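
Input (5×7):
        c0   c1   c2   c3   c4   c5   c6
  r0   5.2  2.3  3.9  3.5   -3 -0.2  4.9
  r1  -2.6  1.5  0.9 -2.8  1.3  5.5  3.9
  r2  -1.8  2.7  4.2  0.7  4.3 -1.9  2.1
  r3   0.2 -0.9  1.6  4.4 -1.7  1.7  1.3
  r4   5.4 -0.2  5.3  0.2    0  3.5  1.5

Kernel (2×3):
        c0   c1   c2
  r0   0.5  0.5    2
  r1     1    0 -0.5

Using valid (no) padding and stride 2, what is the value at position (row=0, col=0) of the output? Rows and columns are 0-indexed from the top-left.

The receptive field on the input at this output position is [5.2 2.3 3.9 / -2.6 1.5 0.9]. Elementwise product with the kernel and sum: 5.2·0.5 + 2.3·0.5 + 3.9·2 + -2.6·1 + 0.9·-0.5.

8.5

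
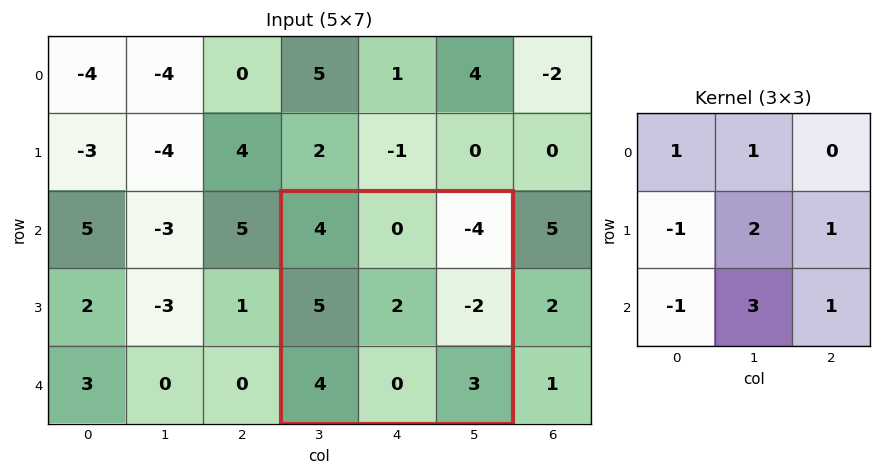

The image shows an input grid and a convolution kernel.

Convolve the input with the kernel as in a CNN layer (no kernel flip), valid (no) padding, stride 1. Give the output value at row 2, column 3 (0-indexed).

The receptive field on the input at this output position is [4 0 -4 / 5 2 -2 / 4 0 3]. Elementwise product with the kernel and sum: 4·1 + 0·1 + 5·-1 + 2·2 + -2·1 + 4·-1 + 0·3 + 3·1.

0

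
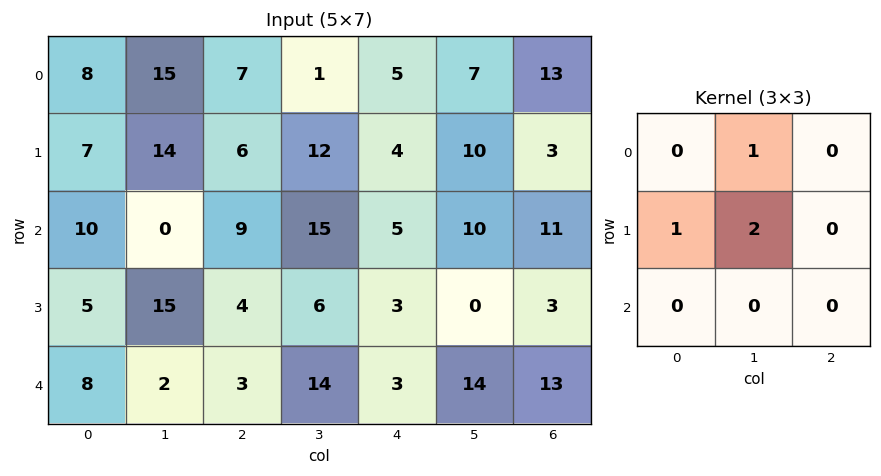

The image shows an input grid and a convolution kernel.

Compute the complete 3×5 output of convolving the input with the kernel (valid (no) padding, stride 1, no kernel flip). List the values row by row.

Output[0,0]: The receptive field on the input at this output position is [8 15 7 / 7 14 6 / 10 0 9]. Elementwise product with the kernel and sum: 15·1 + 7·1 + 14·2.

50 33 31 25 31
24 24 51 29 35
35 32 31 17 13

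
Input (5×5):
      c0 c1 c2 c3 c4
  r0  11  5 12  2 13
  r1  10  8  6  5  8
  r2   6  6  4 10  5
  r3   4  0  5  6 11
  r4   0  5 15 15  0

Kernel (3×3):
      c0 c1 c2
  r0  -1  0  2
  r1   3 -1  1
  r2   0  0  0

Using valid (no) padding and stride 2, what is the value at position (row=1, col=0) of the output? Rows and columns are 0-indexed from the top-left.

The receptive field on the input at this output position is [6 6 4 / 4 0 5 / 0 5 15]. Elementwise product with the kernel and sum: 6·-1 + 4·2 + 4·3 + 0·-1 + 5·1.

19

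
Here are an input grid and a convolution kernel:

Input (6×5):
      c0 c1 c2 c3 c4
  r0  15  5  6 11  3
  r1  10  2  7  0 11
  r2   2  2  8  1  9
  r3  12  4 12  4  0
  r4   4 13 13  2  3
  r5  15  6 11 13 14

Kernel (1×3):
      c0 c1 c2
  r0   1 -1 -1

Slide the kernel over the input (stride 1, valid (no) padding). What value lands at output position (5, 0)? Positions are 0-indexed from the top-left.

The receptive field on the input at this output position is [15 6 11]. Elementwise product with the kernel and sum: 15·1 + 6·-1 + 11·-1.

-2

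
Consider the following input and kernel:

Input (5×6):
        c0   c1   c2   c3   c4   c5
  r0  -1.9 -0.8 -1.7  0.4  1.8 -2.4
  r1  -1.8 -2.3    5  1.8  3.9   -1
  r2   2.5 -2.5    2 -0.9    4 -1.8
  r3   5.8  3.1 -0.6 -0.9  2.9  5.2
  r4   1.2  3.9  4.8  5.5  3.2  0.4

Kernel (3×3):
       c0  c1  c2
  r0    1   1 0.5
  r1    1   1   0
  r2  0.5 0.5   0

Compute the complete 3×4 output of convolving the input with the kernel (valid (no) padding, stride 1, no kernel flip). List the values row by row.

-7.65 0.15 6.95 8.25
2.85 4.35 9.1 9.3
12.45 5.9 6.75 8.55

Output[0,0]: The receptive field on the input at this output position is [-1.9 -0.8 -1.7 / -1.8 -2.3 5 / 2.5 -2.5 2]. Elementwise product with the kernel and sum: -1.9·1 + -0.8·1 + -1.7·0.5 + -1.8·1 + -2.3·1 + 2.5·0.5 + -2.5·0.5.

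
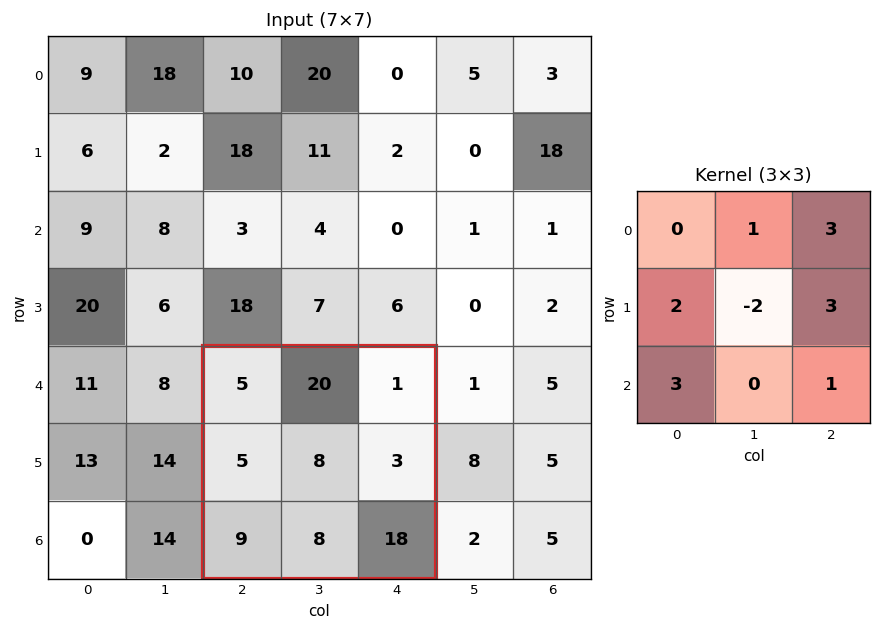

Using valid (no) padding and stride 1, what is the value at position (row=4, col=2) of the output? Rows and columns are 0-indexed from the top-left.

The receptive field on the input at this output position is [5 20 1 / 5 8 3 / 9 8 18]. Elementwise product with the kernel and sum: 20·1 + 1·3 + 5·2 + 8·-2 + 3·3 + 9·3 + 18·1.

71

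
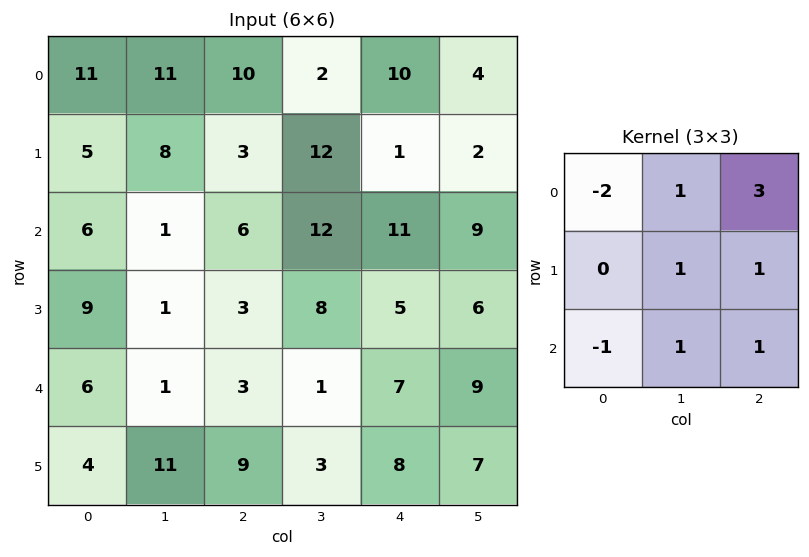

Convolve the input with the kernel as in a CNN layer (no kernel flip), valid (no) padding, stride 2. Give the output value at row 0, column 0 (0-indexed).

The receptive field on the input at this output position is [11 11 10 / 5 8 3 / 6 1 6]. Elementwise product with the kernel and sum: 11·-2 + 11·1 + 10·3 + 8·1 + 3·1 + 6·-1 + 1·1 + 6·1.

31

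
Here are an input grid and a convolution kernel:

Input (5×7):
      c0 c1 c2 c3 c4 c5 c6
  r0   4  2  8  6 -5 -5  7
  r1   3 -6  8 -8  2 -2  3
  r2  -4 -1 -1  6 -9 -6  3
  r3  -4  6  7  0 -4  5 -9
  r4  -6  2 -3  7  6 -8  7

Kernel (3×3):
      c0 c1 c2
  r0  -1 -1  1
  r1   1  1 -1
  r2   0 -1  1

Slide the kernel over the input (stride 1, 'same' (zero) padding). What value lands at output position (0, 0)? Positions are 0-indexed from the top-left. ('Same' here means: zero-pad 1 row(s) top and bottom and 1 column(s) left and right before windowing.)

-7

The receptive field on the zero-padded input at this output position is [0 0 0 / 0 4 2 / 0 3 -6]. Elementwise product with the kernel and sum: 0·-1 + 0·-1 + 0·1 + 0·1 + 4·1 + 2·-1 + 3·-1 + -6·1.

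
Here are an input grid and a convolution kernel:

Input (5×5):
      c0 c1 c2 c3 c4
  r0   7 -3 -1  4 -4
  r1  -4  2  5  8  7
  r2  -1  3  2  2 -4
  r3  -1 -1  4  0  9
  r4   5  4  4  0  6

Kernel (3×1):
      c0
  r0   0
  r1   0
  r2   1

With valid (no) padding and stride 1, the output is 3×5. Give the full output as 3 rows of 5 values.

Output[0,0]: The receptive field on the input at this output position is [7 / -4 / -1]. Elementwise product with the kernel and sum: -1·1.
Output[0,1]: The receptive field on the input at this output position is [-3 / 2 / 3]. Elementwise product with the kernel and sum: 3·1.

-1 3 2 2 -4
-1 -1 4 0 9
5 4 4 0 6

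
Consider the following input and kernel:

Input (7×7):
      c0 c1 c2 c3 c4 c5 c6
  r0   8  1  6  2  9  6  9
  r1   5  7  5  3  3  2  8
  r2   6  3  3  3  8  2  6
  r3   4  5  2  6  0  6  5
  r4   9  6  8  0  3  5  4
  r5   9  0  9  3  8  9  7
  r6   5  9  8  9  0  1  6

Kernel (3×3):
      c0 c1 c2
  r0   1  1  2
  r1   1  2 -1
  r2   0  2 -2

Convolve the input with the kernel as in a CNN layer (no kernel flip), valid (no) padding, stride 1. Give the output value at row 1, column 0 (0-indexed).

The receptive field on the input at this output position is [5 7 5 / 6 3 3 / 4 5 2]. Elementwise product with the kernel and sum: 5·1 + 7·1 + 5·2 + 6·1 + 3·2 + 3·-1 + 5·2 + 2·-2.

37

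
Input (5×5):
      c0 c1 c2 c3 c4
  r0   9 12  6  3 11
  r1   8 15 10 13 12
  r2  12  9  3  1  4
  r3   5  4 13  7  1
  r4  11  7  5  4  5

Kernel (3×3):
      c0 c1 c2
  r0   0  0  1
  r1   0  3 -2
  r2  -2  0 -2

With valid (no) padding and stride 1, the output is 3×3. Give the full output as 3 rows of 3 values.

1 -13 12
-5 -2 -21
-43 4 3

Output[0,0]: The receptive field on the input at this output position is [9 12 6 / 8 15 10 / 12 9 3]. Elementwise product with the kernel and sum: 6·1 + 15·3 + 10·-2 + 12·-2 + 3·-2.
Output[0,1]: The receptive field on the input at this output position is [12 6 3 / 15 10 13 / 9 3 1]. Elementwise product with the kernel and sum: 3·1 + 10·3 + 13·-2 + 9·-2 + 1·-2.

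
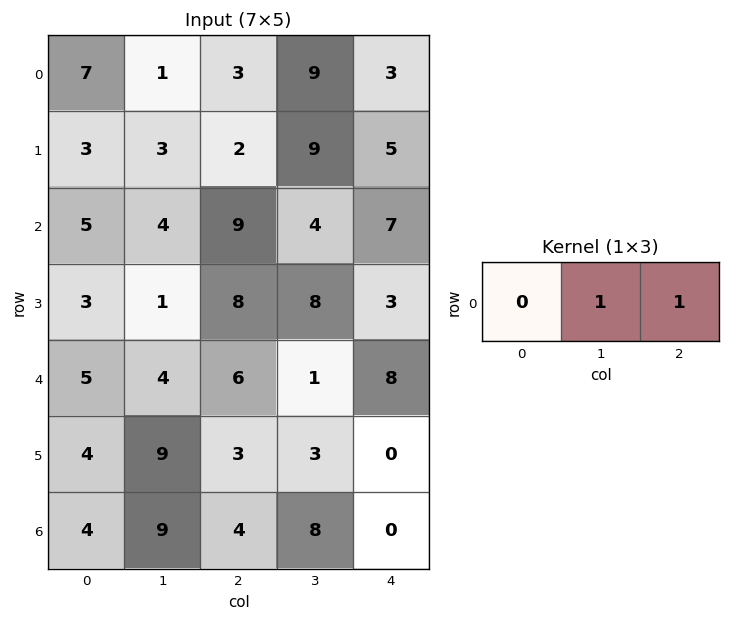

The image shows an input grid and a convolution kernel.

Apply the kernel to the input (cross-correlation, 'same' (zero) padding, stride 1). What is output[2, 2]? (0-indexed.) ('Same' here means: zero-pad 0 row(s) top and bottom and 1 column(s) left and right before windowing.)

13

The receptive field on the zero-padded input at this output position is [4 9 4]. Elementwise product with the kernel and sum: 9·1 + 4·1.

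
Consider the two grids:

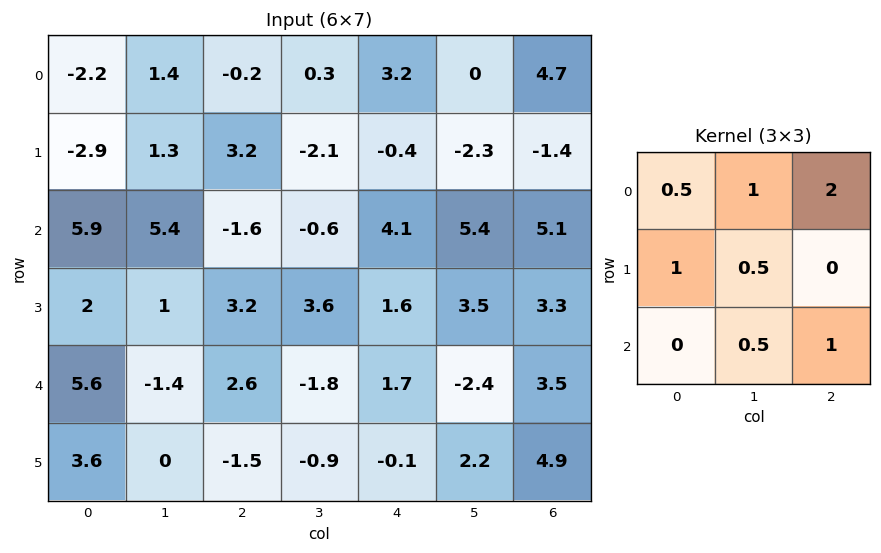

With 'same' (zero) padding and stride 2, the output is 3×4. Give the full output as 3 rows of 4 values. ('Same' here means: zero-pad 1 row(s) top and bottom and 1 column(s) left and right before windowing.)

Output[0,0]: The receptive field on the zero-padded input at this output position is [0 0 0 / 0 -2.2 1.4 / 0 -2.9 1.3]. Elementwise product with the kernel and sum: 0·0.5 + 0·1 + 0·2 + 0·1 + -2.2·0.5 + -2.9·0.5 + 1.3·1.

-1.25 0.8 -0.6 1.65
4.65 9.45 -0.3 7.05
8.6 9.15 11.6 6.85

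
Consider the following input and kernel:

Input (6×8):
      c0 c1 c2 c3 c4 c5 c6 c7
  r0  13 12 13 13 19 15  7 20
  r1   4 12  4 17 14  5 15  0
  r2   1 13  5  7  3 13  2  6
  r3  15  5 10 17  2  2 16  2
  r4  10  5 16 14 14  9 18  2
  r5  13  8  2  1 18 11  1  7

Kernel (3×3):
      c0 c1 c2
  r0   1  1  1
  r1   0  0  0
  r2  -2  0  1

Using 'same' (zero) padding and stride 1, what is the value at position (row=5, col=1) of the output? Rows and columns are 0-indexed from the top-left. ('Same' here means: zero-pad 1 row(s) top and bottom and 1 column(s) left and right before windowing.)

31

The receptive field on the zero-padded input at this output position is [10 5 16 / 13 8 2 / 0 0 0]. Elementwise product with the kernel and sum: 10·1 + 5·1 + 16·1 + 0·-2 + 0·1.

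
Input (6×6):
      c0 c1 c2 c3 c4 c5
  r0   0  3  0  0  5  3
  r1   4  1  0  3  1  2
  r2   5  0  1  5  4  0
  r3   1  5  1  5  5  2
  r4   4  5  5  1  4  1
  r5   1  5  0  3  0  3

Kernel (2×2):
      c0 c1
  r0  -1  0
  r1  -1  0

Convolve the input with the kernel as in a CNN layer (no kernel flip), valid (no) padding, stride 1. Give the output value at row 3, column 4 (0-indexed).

The receptive field on the input at this output position is [5 2 / 4 1]. Elementwise product with the kernel and sum: 5·-1 + 4·-1.

-9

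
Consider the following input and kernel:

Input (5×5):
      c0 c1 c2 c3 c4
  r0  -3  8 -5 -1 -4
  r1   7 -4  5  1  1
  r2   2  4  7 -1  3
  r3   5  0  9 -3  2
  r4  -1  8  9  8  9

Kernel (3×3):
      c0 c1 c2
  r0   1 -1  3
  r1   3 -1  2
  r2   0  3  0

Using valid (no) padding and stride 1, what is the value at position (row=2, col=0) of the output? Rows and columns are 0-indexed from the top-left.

The receptive field on the input at this output position is [2 4 7 / 5 0 9 / -1 8 9]. Elementwise product with the kernel and sum: 2·1 + 4·-1 + 7·3 + 5·3 + 0·-1 + 9·2 + 8·3.

76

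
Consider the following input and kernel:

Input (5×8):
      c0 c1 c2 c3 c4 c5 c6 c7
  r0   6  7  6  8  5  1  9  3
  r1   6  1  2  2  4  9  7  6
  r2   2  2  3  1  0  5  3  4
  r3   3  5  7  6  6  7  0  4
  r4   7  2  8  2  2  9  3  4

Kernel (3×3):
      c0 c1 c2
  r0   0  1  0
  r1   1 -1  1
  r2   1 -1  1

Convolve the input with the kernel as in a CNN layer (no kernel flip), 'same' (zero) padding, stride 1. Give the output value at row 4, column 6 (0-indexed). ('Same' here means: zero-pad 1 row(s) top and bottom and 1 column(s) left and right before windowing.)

The receptive field on the zero-padded input at this output position is [7 0 4 / 9 3 4 / 0 0 0]. Elementwise product with the kernel and sum: 0·1 + 9·1 + 3·-1 + 4·1 + 0·1 + 0·-1 + 0·1.

10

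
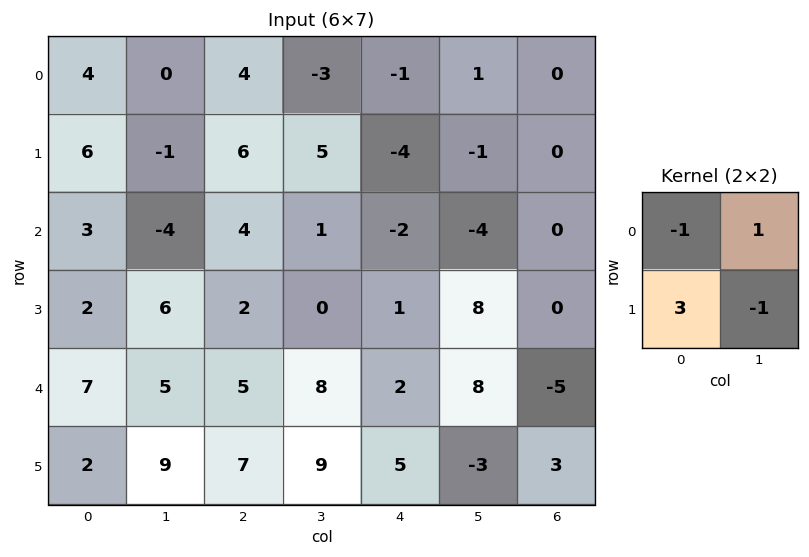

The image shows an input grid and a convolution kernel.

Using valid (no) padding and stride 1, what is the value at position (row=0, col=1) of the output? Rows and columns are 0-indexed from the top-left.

The receptive field on the input at this output position is [0 4 / -1 6]. Elementwise product with the kernel and sum: 0·-1 + 4·1 + -1·3 + 6·-1.

-5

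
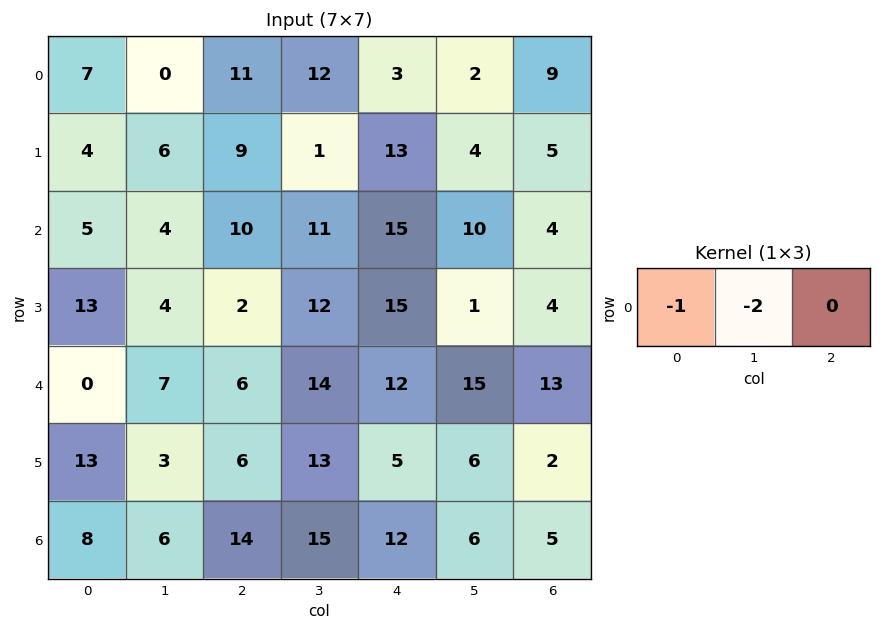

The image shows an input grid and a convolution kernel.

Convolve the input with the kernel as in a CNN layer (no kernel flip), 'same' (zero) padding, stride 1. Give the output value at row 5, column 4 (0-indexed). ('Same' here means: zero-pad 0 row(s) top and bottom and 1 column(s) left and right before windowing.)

-23

The receptive field on the zero-padded input at this output position is [13 5 6]. Elementwise product with the kernel and sum: 13·-1 + 5·-2.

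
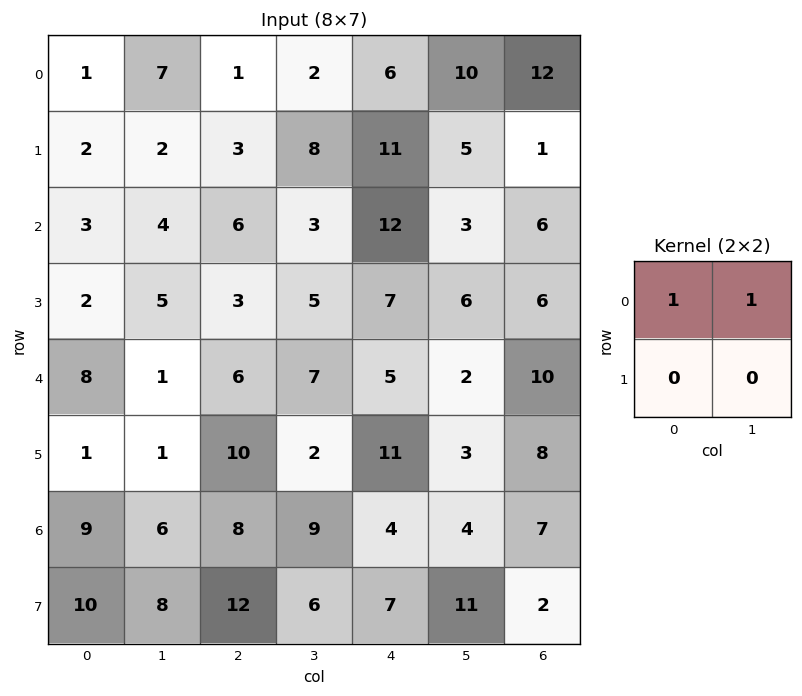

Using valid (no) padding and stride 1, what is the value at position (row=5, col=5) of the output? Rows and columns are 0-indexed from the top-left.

11

The receptive field on the input at this output position is [3 8 / 4 7]. Elementwise product with the kernel and sum: 3·1 + 8·1.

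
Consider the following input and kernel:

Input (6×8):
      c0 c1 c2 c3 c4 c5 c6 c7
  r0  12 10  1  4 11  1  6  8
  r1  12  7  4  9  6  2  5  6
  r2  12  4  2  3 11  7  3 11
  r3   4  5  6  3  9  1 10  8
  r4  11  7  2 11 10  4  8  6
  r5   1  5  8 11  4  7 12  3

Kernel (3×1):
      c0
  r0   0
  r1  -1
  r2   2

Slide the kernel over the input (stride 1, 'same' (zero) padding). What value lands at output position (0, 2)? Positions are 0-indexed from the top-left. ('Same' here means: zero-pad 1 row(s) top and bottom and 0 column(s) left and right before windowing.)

The receptive field on the zero-padded input at this output position is [0 / 1 / 4]. Elementwise product with the kernel and sum: 1·-1 + 4·2.

7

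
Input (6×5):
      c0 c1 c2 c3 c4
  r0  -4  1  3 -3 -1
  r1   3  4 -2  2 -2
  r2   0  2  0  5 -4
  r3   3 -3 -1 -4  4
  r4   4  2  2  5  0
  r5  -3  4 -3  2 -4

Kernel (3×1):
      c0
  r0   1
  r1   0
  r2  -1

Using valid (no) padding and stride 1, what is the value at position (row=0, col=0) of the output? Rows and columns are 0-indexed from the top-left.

-4

The receptive field on the input at this output position is [-4 / 3 / 0]. Elementwise product with the kernel and sum: -4·1 + 0·-1.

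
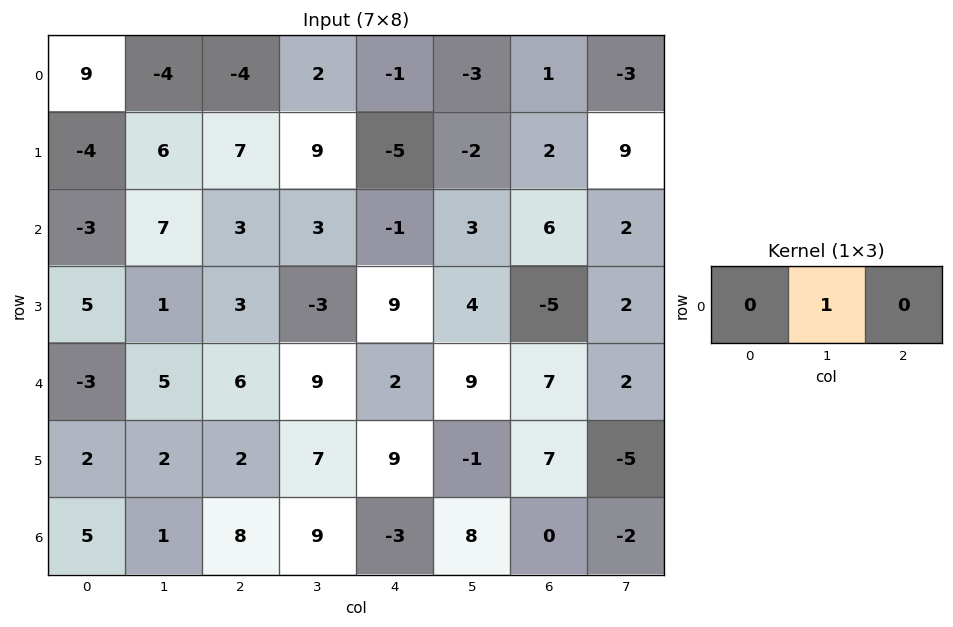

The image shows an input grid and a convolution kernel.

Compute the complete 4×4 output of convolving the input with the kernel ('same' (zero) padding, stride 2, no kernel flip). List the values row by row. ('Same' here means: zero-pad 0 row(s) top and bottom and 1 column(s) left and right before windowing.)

Output[0,0]: The receptive field on the zero-padded input at this output position is [0 9 -4]. Elementwise product with the kernel and sum: 9·1.
Output[0,1]: The receptive field on the zero-padded input at this output position is [-4 -4 2]. Elementwise product with the kernel and sum: -4·1.

9 -4 -1 1
-3 3 -1 6
-3 6 2 7
5 8 -3 0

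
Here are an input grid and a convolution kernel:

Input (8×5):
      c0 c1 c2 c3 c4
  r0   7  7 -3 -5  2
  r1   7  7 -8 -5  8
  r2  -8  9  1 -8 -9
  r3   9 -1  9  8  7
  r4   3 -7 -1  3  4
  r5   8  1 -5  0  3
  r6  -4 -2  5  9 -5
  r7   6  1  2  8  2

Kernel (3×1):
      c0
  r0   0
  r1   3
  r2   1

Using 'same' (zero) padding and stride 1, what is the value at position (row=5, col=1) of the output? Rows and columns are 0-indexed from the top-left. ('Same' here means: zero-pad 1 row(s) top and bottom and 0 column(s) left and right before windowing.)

The receptive field on the zero-padded input at this output position is [-7 / 1 / -2]. Elementwise product with the kernel and sum: 1·3 + -2·1.

1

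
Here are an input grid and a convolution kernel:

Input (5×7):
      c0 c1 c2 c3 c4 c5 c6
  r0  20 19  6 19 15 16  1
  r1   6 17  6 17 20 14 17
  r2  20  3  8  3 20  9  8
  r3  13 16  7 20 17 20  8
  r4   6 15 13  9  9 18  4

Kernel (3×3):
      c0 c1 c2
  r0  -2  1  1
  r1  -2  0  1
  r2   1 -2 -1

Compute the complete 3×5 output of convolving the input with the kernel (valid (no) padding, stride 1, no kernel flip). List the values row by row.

Output[0,0]: The receptive field on the input at this output position is [20 19 6 / 6 17 6 / 20 3 8]. Elementwise product with the kernel and sum: 20·-2 + 19·1 + 6·1 + 6·-2 + 6·1 + 20·1 + 3·-2 + 8·-1.

-15 -46 12 -73 -42
-47 -32 -21 -31 -72
-85 -27 -4 -24 -80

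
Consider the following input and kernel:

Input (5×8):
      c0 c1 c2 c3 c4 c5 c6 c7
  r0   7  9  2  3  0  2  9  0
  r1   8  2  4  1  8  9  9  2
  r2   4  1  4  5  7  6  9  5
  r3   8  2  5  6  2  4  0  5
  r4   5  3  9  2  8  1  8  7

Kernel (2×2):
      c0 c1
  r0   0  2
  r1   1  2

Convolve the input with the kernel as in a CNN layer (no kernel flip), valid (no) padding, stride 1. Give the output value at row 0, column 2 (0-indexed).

12

The receptive field on the input at this output position is [2 3 / 4 1]. Elementwise product with the kernel and sum: 3·2 + 4·1 + 1·2.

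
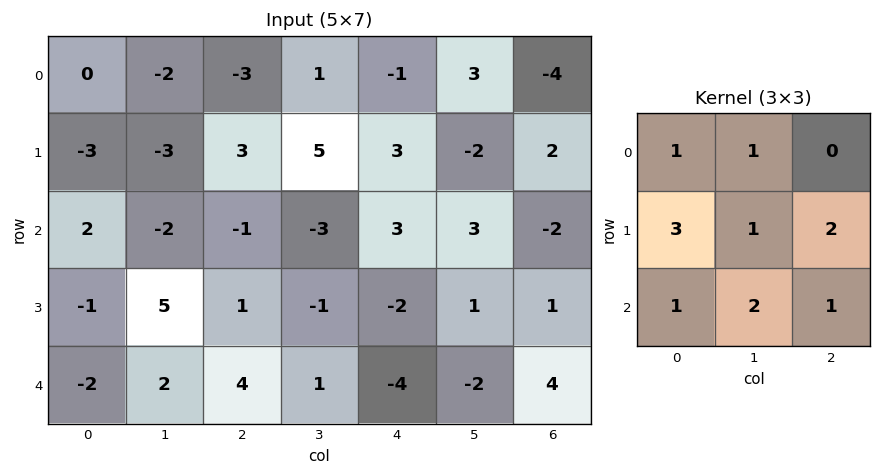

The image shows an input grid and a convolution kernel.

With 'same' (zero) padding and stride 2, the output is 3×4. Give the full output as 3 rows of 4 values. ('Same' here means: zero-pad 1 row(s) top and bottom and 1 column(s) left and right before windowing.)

-13 1 17 7
-2 -7 4 10
1 18 -8 0

Output[0,0]: The receptive field on the zero-padded input at this output position is [0 0 0 / 0 0 -2 / 0 -3 -3]. Elementwise product with the kernel and sum: 0·1 + 0·1 + 0·3 + 0·1 + -2·2 + 0·1 + -3·2 + -3·1.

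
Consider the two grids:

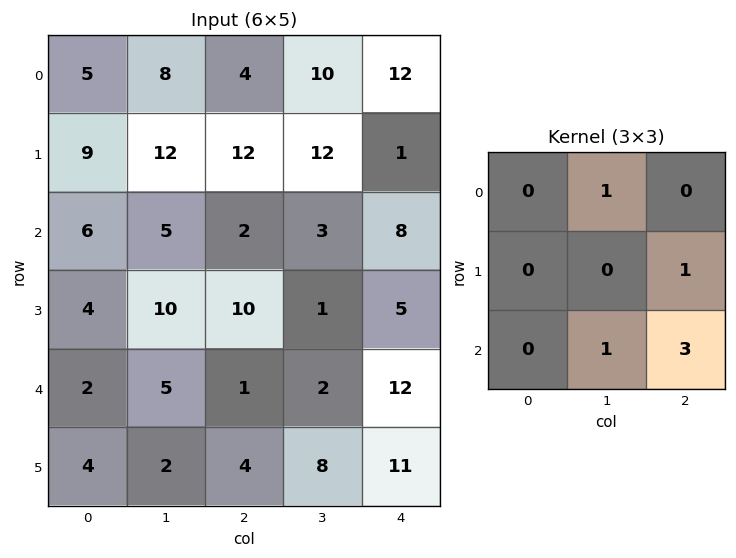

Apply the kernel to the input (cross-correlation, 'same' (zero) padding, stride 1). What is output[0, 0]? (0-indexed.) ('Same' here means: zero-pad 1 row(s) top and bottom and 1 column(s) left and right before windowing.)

The receptive field on the zero-padded input at this output position is [0 0 0 / 0 5 8 / 0 9 12]. Elementwise product with the kernel and sum: 0·1 + 8·1 + 9·1 + 12·3.

53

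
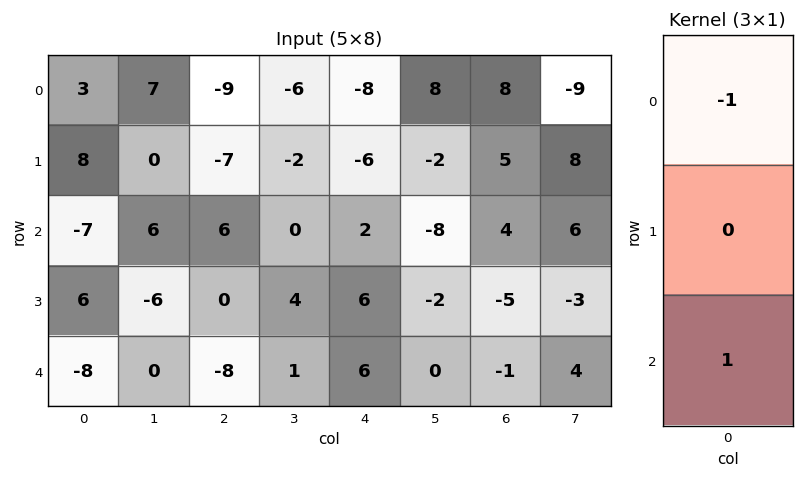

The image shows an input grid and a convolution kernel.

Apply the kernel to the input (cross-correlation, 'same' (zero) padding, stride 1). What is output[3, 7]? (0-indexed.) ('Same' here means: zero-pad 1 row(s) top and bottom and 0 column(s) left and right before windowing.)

-2

The receptive field on the zero-padded input at this output position is [6 / -3 / 4]. Elementwise product with the kernel and sum: 6·-1 + 4·1.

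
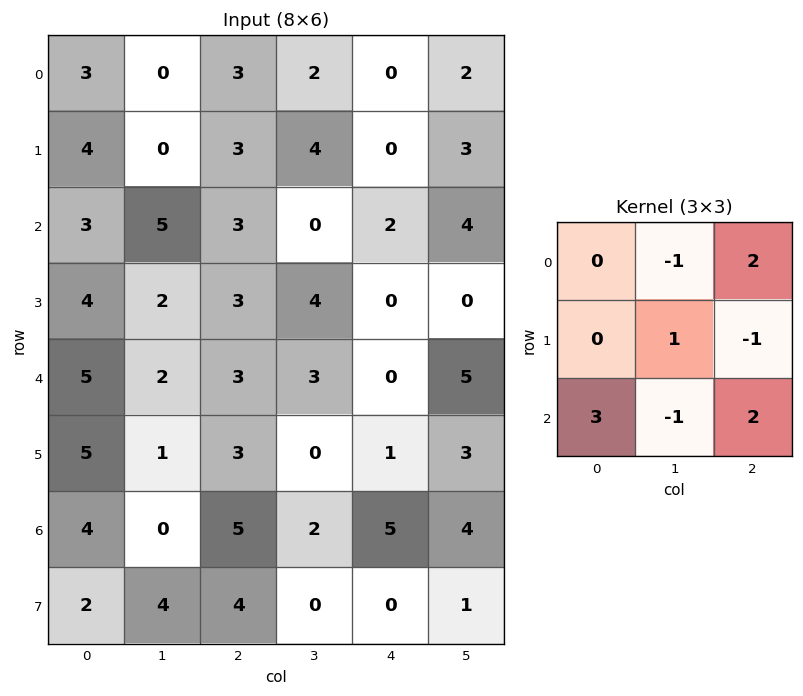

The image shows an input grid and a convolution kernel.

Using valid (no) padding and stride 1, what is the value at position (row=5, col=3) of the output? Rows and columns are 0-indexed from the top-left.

8

The receptive field on the input at this output position is [0 1 3 / 2 5 4 / 0 0 1]. Elementwise product with the kernel and sum: 1·-1 + 3·2 + 5·1 + 4·-1 + 0·3 + 0·-1 + 1·2.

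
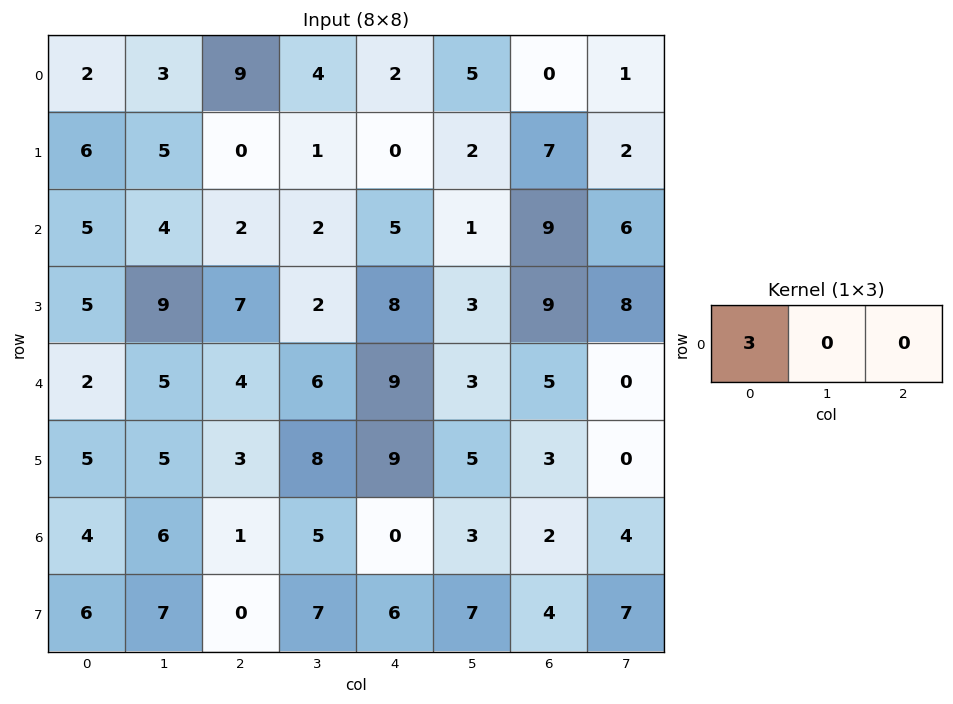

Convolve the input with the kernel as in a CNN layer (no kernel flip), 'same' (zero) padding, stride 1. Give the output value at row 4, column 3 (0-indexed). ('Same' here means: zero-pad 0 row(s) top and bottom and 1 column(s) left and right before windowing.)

12

The receptive field on the zero-padded input at this output position is [4 6 9]. Elementwise product with the kernel and sum: 4·3.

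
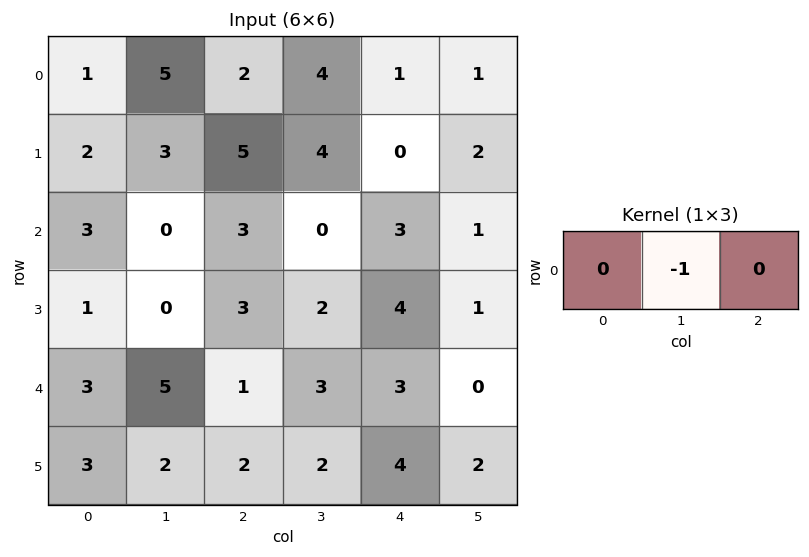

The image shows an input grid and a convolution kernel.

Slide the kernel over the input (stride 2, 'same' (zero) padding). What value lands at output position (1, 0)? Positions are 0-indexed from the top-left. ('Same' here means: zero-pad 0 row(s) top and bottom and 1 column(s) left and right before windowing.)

The receptive field on the zero-padded input at this output position is [0 3 0]. Elementwise product with the kernel and sum: 3·-1.

-3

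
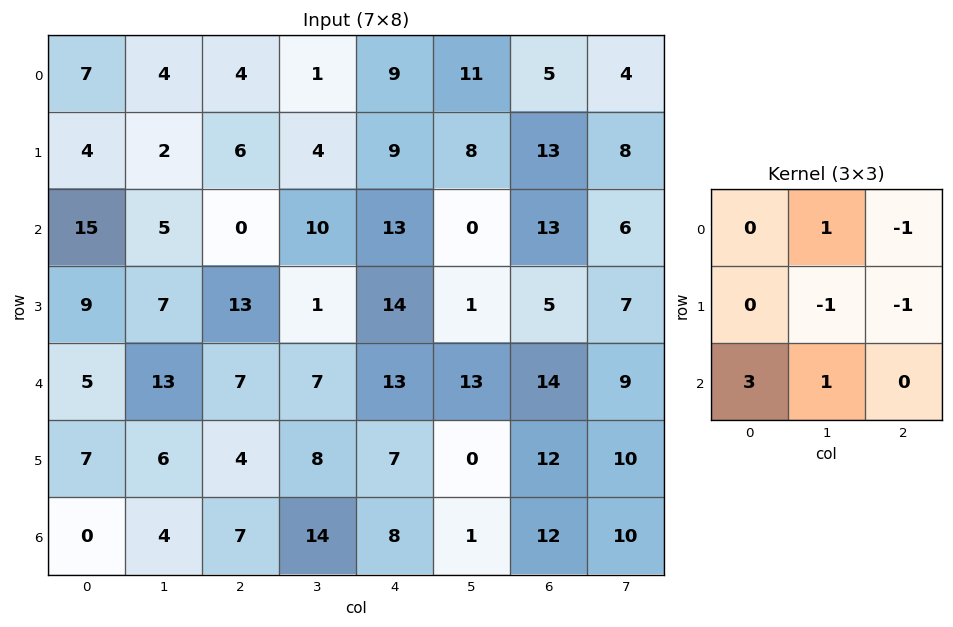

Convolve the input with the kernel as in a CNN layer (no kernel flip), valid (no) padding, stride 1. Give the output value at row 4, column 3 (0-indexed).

43

The receptive field on the input at this output position is [7 13 13 / 8 7 0 / 14 8 1]. Elementwise product with the kernel and sum: 13·1 + 13·-1 + 7·-1 + 0·-1 + 14·3 + 8·1.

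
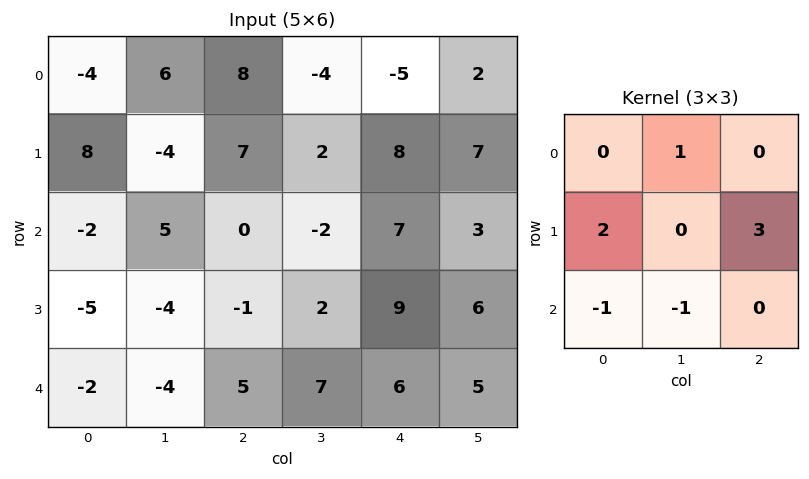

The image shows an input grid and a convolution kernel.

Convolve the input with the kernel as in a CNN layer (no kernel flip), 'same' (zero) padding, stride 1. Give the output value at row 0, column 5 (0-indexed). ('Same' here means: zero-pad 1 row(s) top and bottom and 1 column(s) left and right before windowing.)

The receptive field on the zero-padded input at this output position is [0 0 0 / -5 2 0 / 8 7 0]. Elementwise product with the kernel and sum: 0·1 + -5·2 + 0·3 + 8·-1 + 7·-1.

-25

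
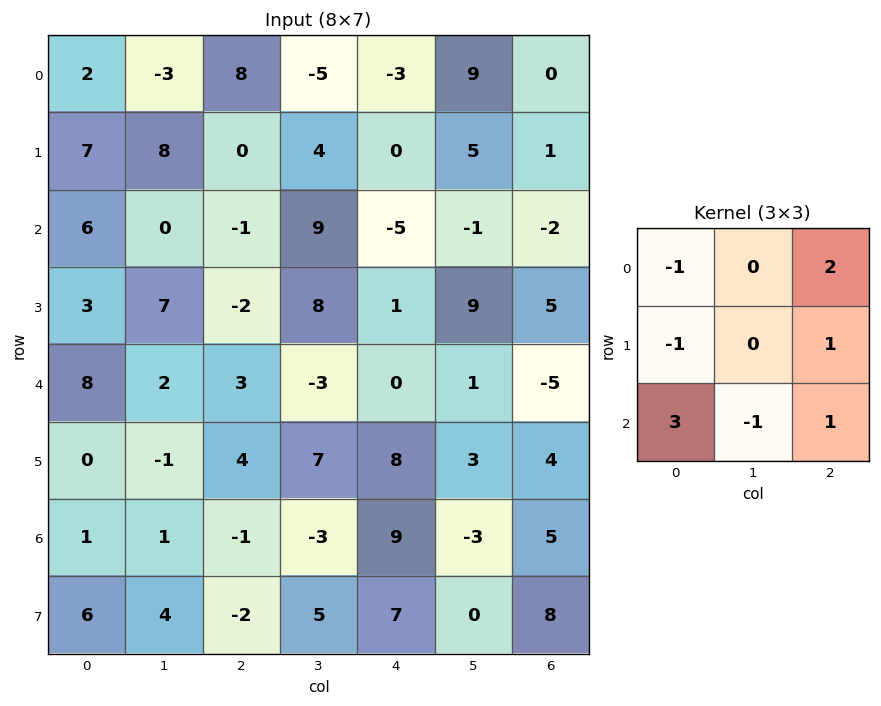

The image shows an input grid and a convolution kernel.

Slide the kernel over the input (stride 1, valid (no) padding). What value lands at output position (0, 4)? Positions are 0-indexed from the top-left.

-12

The receptive field on the input at this output position is [-3 9 0 / 0 5 1 / -5 -1 -2]. Elementwise product with the kernel and sum: -3·-1 + 0·2 + 0·-1 + 1·1 + -5·3 + -1·-1 + -2·1.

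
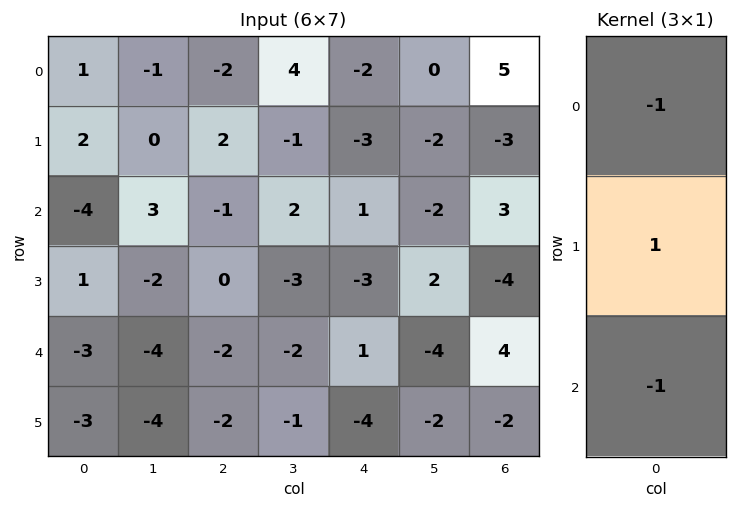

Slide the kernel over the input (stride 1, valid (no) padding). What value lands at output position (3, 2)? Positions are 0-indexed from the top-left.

The receptive field on the input at this output position is [0 / -2 / -2]. Elementwise product with the kernel and sum: 0·-1 + -2·1 + -2·-1.

0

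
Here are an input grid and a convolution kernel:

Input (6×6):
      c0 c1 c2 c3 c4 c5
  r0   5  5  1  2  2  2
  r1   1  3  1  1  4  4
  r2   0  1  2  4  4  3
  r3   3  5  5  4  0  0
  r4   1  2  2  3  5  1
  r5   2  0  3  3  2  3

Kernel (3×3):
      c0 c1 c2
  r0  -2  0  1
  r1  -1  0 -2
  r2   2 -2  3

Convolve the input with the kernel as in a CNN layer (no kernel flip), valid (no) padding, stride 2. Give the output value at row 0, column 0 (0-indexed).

-8

The receptive field on the input at this output position is [5 5 1 / 1 3 1 / 0 1 2]. Elementwise product with the kernel and sum: 5·-2 + 1·1 + 1·-1 + 1·-2 + 0·2 + 1·-2 + 2·3.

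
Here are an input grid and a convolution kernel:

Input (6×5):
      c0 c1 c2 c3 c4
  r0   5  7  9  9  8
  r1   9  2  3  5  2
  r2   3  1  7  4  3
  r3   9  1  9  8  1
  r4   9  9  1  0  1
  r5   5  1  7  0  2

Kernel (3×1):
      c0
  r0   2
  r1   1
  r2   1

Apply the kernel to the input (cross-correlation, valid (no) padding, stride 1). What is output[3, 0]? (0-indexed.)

32

The receptive field on the input at this output position is [9 / 9 / 5]. Elementwise product with the kernel and sum: 9·2 + 9·1 + 5·1.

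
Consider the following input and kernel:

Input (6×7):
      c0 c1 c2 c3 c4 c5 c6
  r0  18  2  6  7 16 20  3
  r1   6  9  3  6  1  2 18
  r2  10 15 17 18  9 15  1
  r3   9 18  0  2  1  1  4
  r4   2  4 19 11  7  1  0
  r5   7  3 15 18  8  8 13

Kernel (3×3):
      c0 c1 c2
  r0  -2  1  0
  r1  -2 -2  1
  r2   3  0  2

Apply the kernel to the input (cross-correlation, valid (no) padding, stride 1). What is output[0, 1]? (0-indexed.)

The receptive field on the input at this output position is [2 6 7 / 9 3 6 / 15 17 18]. Elementwise product with the kernel and sum: 2·-2 + 6·1 + 9·-2 + 3·-2 + 6·1 + 15·3 + 18·2.

65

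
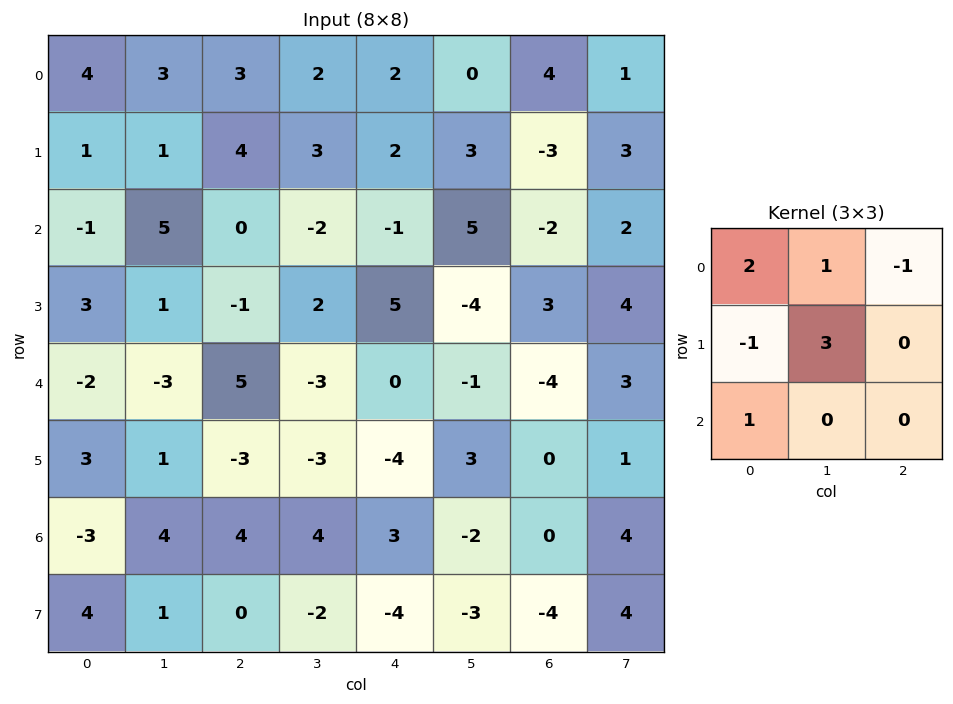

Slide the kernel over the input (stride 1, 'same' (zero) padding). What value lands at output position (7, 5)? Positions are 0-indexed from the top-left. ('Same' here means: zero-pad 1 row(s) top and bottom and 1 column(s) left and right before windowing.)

The receptive field on the zero-padded input at this output position is [3 -2 0 / -4 -3 -4 / 0 0 0]. Elementwise product with the kernel and sum: 3·2 + -2·1 + 0·-1 + -4·-1 + -3·3 + 0·1.

-1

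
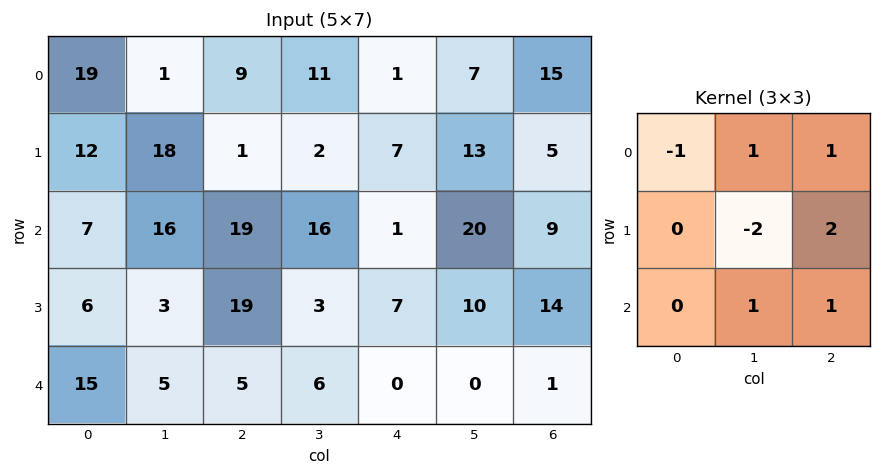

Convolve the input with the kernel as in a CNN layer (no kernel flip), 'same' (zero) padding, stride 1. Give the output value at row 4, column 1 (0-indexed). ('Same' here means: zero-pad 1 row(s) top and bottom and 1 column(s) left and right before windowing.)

The receptive field on the zero-padded input at this output position is [6 3 19 / 15 5 5 / 0 0 0]. Elementwise product with the kernel and sum: 6·-1 + 3·1 + 19·1 + 5·-2 + 5·2 + 0·1 + 0·1.

16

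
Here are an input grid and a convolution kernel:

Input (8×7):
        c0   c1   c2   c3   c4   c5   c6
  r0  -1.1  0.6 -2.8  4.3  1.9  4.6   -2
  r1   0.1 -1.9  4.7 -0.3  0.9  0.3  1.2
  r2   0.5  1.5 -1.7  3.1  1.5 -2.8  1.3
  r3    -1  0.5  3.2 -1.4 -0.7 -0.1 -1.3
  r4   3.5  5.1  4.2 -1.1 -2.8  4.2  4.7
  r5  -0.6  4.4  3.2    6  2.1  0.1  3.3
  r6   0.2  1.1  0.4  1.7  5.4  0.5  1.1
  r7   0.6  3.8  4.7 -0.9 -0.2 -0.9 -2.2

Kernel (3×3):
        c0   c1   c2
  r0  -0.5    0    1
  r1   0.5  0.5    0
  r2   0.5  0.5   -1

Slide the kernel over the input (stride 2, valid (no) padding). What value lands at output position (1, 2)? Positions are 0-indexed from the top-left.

The receptive field on the input at this output position is [1.5 -2.8 1.3 / -0.7 -0.1 -1.3 / -2.8 4.2 4.7]. Elementwise product with the kernel and sum: 1.5·-0.5 + 1.3·1 + -0.7·0.5 + -0.1·0.5 + -2.8·0.5 + 4.2·0.5 + 4.7·-1.

-3.85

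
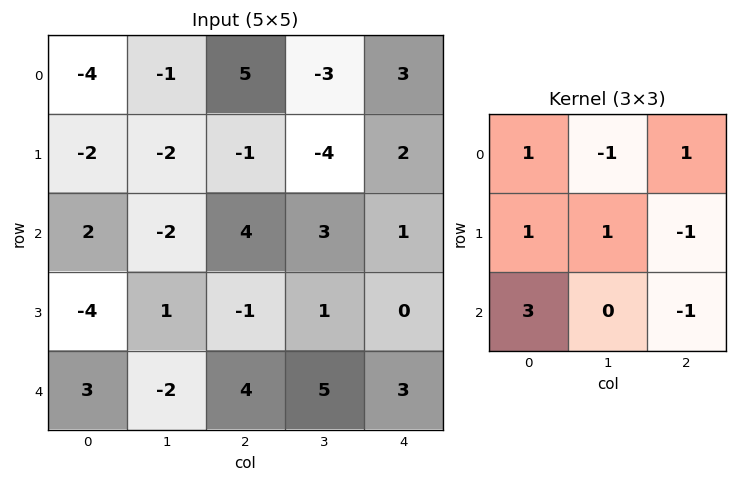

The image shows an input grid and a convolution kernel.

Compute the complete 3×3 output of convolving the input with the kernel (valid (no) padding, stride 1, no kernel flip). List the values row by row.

Output[0,0]: The receptive field on the input at this output position is [-4 -1 5 / -2 -2 -1 / 2 -2 4]. Elementwise product with the kernel and sum: -4·1 + -1·-1 + 5·1 + -2·1 + -2·1 + -1·-1 + 2·3 + 4·-1.
Output[0,1]: The receptive field on the input at this output position is [-1 5 -3 / -2 -1 -4 / -2 4 3]. Elementwise product with the kernel and sum: -1·1 + 5·-1 + -3·1 + -2·1 + -1·1 + -4·-1 + -2·3 + 3·-1.

1 -17 15
-16 -4 8
11 -15 11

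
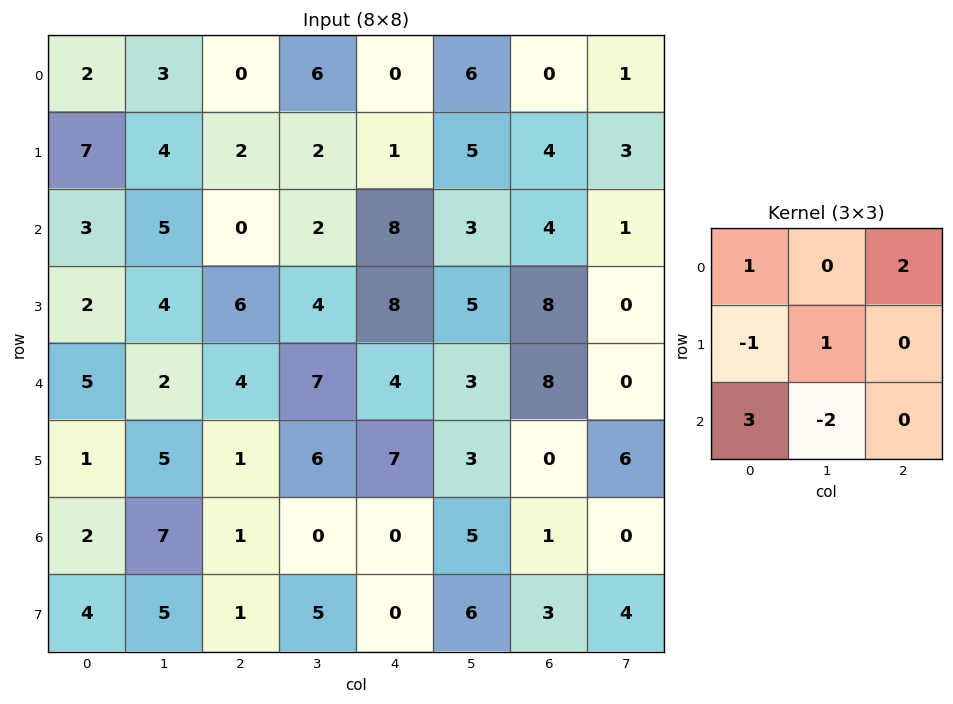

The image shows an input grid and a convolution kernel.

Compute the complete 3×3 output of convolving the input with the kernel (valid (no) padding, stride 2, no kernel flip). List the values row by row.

Output[0,0]: The receptive field on the input at this output position is [2 3 0 / 7 4 2 / 3 5 0]. Elementwise product with the kernel and sum: 2·1 + 0·2 + 7·-1 + 4·1 + 3·3 + 5·-2.

-2 -4 22
16 12 19
9 20 6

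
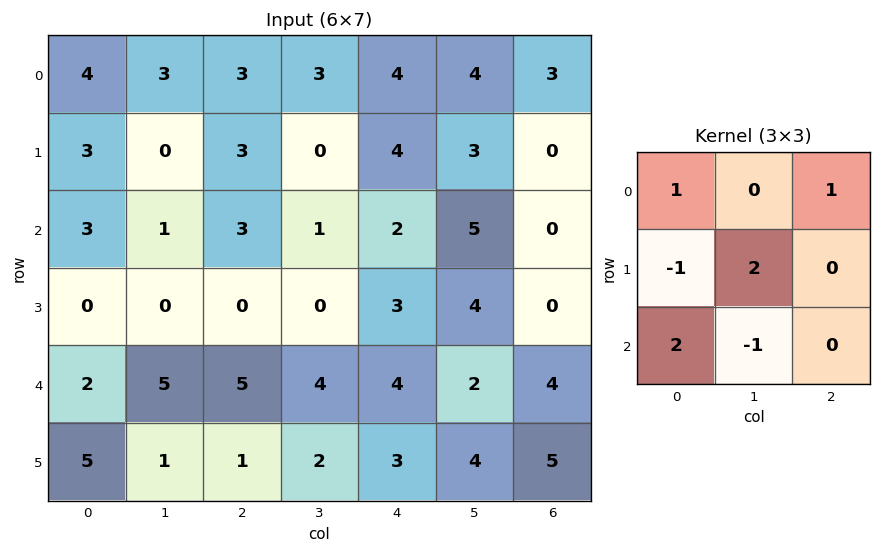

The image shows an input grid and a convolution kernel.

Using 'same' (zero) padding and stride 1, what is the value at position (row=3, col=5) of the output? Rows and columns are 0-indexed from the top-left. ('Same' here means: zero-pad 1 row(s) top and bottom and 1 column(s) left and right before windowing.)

The receptive field on the zero-padded input at this output position is [2 5 0 / 3 4 0 / 4 2 4]. Elementwise product with the kernel and sum: 2·1 + 0·1 + 3·-1 + 4·2 + 4·2 + 2·-1.

13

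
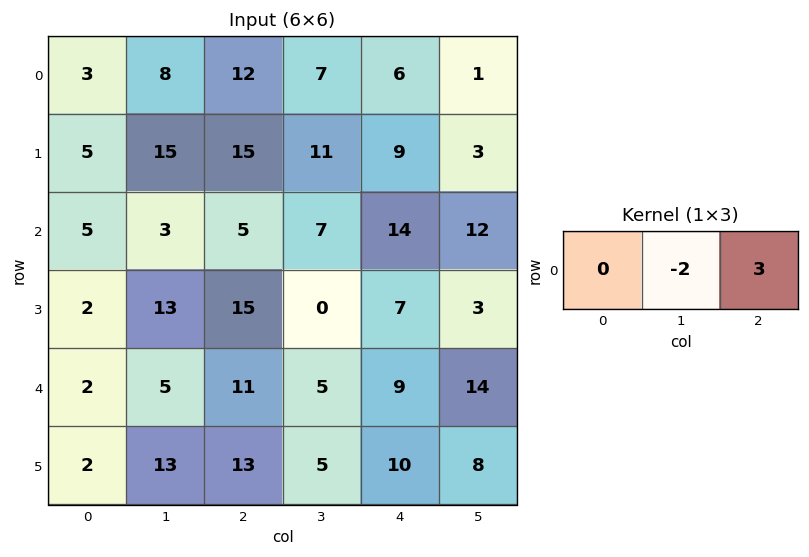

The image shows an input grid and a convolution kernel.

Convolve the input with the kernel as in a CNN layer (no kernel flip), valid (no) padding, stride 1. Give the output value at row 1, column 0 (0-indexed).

The receptive field on the input at this output position is [5 15 15]. Elementwise product with the kernel and sum: 15·-2 + 15·3.

15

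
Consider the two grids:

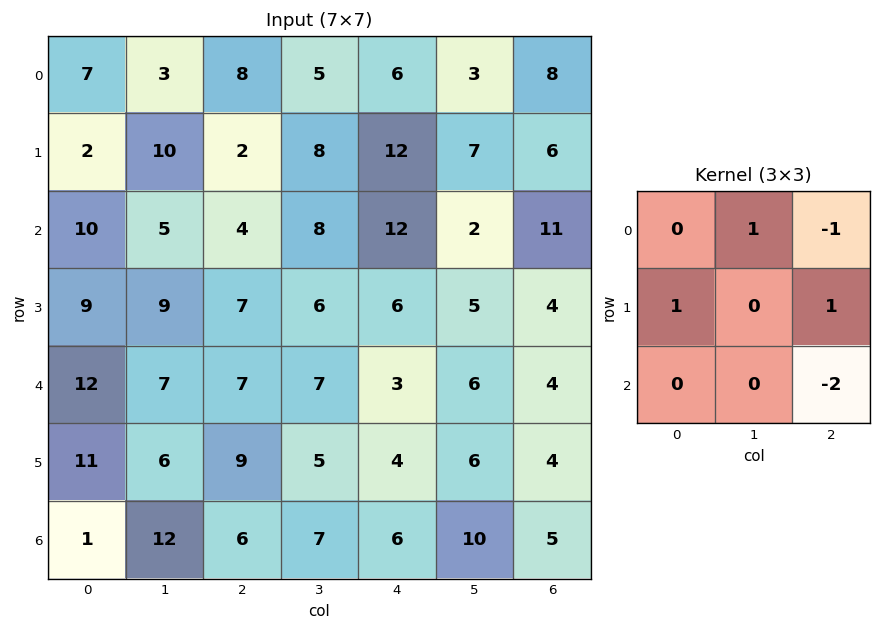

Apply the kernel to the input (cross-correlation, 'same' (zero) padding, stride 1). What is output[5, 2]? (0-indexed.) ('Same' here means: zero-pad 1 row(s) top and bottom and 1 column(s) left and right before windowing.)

-3

The receptive field on the zero-padded input at this output position is [7 7 7 / 6 9 5 / 12 6 7]. Elementwise product with the kernel and sum: 7·1 + 7·-1 + 6·1 + 5·1 + 7·-2.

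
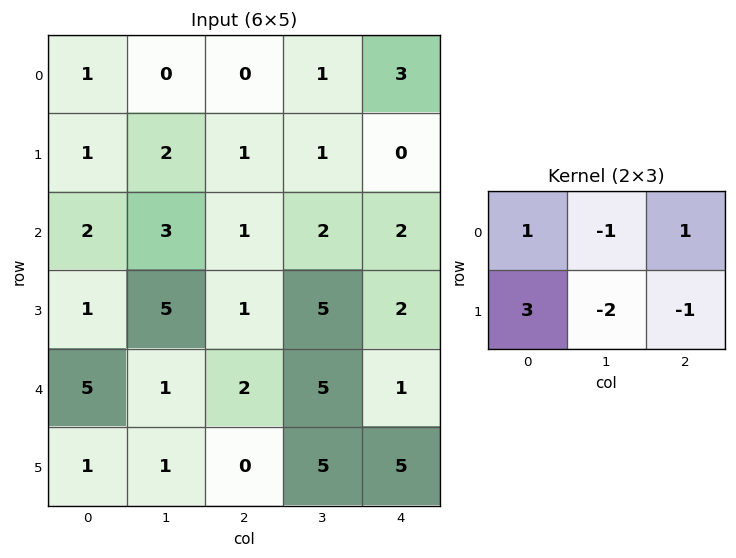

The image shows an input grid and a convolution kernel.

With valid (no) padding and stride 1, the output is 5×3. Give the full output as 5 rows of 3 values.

Output[0,0]: The receptive field on the input at this output position is [1 0 0 / 1 2 1]. Elementwise product with the kernel and sum: 1·1 + 0·-1 + 0·1 + 1·3 + 2·-2 + 1·-1.
Output[0,1]: The receptive field on the input at this output position is [0 0 1 / 2 1 1]. Elementwise product with the kernel and sum: 0·1 + 0·-1 + 1·1 + 2·3 + 1·-2 + 1·-1.

-1 4 3
-1 7 -3
-8 12 -8
8 3 -7
7 2 -17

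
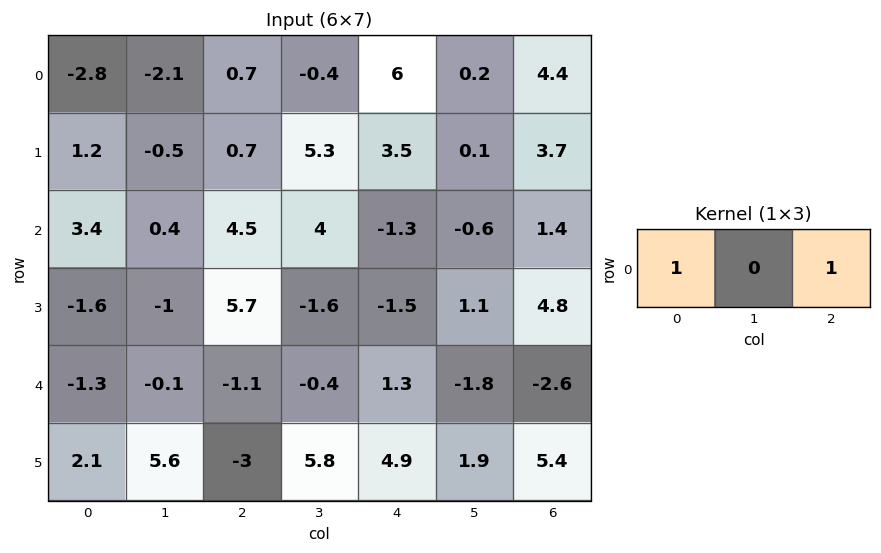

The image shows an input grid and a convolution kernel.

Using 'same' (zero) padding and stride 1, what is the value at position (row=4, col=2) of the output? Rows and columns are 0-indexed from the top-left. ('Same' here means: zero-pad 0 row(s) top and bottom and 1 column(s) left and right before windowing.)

-0.5

The receptive field on the zero-padded input at this output position is [-0.1 -1.1 -0.4]. Elementwise product with the kernel and sum: -0.1·1 + -0.4·1.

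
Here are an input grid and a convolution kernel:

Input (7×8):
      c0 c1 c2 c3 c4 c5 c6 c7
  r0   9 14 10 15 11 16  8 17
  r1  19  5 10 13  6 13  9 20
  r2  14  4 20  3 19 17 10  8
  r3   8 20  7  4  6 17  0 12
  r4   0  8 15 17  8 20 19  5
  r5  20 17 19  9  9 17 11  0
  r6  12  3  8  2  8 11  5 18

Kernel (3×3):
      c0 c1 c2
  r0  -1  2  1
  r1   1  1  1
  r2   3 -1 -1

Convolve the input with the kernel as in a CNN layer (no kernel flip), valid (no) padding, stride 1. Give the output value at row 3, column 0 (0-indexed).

The receptive field on the input at this output position is [8 20 7 / 0 8 15 / 20 17 19]. Elementwise product with the kernel and sum: 8·-1 + 20·2 + 7·1 + 0·1 + 8·1 + 15·1 + 20·3 + 17·-1 + 19·-1.

86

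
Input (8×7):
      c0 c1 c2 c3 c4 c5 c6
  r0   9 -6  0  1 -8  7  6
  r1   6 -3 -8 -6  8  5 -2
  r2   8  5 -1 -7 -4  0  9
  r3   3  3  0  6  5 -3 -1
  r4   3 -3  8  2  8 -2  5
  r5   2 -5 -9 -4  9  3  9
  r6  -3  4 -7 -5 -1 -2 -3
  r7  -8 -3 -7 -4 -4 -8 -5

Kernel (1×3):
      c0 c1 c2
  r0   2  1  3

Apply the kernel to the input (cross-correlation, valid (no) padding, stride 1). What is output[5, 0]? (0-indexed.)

The receptive field on the input at this output position is [2 -5 -9]. Elementwise product with the kernel and sum: 2·2 + -5·1 + -9·3.

-28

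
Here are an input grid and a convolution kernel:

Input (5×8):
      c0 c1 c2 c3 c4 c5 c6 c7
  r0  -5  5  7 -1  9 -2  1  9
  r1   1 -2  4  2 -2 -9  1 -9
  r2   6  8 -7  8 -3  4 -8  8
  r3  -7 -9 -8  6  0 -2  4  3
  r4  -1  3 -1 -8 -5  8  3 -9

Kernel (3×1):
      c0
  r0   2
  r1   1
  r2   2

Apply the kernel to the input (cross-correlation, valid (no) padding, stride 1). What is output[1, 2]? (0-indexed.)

-15

The receptive field on the input at this output position is [4 / -7 / -8]. Elementwise product with the kernel and sum: 4·2 + -7·1 + -8·2.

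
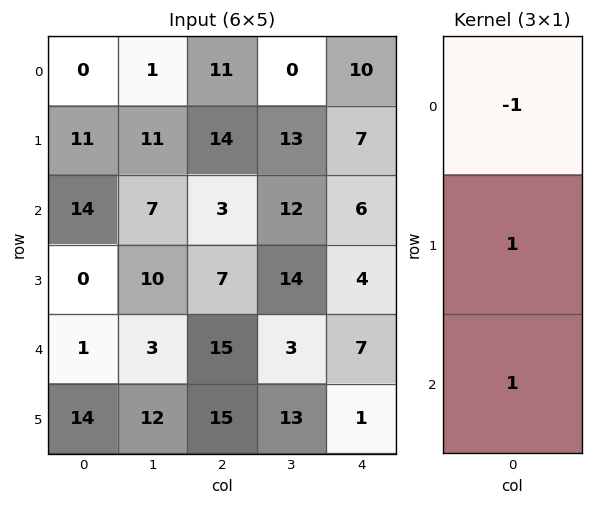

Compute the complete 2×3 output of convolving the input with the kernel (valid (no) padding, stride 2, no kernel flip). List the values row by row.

25 6 3
-13 19 5

Output[0,0]: The receptive field on the input at this output position is [0 / 11 / 14]. Elementwise product with the kernel and sum: 0·-1 + 11·1 + 14·1.
Output[0,1]: The receptive field on the input at this output position is [11 / 14 / 3]. Elementwise product with the kernel and sum: 11·-1 + 14·1 + 3·1.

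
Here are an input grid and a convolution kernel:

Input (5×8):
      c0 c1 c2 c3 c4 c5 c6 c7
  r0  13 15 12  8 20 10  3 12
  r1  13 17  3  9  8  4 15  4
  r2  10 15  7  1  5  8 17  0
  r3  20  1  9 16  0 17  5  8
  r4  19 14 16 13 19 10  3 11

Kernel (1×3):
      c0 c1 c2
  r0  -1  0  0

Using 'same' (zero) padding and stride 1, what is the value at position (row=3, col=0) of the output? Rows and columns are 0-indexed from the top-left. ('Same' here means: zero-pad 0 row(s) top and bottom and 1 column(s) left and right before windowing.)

0

The receptive field on the zero-padded input at this output position is [0 20 1]. Elementwise product with the kernel and sum: 0·-1.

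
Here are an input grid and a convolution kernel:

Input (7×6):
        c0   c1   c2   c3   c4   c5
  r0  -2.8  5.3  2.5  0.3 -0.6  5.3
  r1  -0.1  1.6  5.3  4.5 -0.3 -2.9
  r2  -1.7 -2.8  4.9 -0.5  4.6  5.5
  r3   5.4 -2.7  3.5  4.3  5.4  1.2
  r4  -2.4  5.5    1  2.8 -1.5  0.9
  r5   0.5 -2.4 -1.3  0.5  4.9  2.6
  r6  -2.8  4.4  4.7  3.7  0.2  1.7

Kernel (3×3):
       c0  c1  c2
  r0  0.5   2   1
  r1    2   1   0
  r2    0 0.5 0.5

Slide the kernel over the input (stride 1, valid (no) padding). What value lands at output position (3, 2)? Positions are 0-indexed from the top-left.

23.25

The receptive field on the input at this output position is [3.5 4.3 5.4 / 1 2.8 -1.5 / -1.3 0.5 4.9]. Elementwise product with the kernel and sum: 3.5·0.5 + 4.3·2 + 5.4·1 + 1·2 + 2.8·1 + 0.5·0.5 + 4.9·0.5.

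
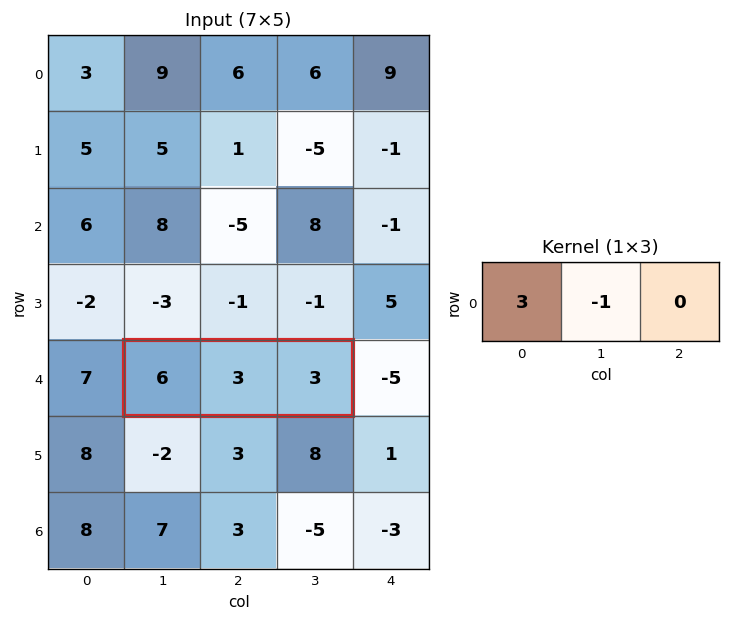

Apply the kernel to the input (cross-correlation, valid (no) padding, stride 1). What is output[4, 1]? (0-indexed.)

The receptive field on the input at this output position is [6 3 3]. Elementwise product with the kernel and sum: 6·3 + 3·-1.

15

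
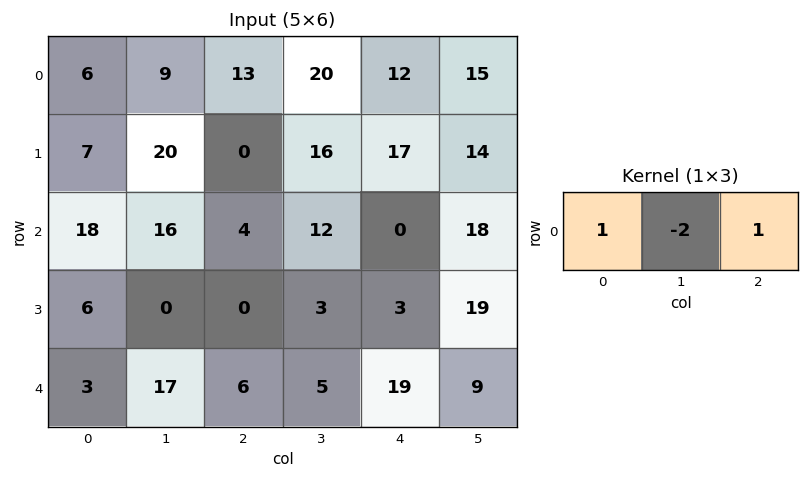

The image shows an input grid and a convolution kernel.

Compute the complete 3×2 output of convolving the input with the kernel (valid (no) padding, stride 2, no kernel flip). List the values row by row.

1 -15
-10 -20
-25 15

Output[0,0]: The receptive field on the input at this output position is [6 9 13]. Elementwise product with the kernel and sum: 6·1 + 9·-2 + 13·1.
Output[0,1]: The receptive field on the input at this output position is [13 20 12]. Elementwise product with the kernel and sum: 13·1 + 20·-2 + 12·1.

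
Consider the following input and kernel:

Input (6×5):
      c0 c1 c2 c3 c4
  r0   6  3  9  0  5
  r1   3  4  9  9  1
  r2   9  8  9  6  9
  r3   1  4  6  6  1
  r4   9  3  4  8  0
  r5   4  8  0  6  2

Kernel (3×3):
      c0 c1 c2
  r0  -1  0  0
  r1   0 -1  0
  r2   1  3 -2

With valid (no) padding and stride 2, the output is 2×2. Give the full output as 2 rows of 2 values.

5 -9
-3 13

Output[0,0]: The receptive field on the input at this output position is [6 3 9 / 3 4 9 / 9 8 9]. Elementwise product with the kernel and sum: 6·-1 + 4·-1 + 9·1 + 8·3 + 9·-2.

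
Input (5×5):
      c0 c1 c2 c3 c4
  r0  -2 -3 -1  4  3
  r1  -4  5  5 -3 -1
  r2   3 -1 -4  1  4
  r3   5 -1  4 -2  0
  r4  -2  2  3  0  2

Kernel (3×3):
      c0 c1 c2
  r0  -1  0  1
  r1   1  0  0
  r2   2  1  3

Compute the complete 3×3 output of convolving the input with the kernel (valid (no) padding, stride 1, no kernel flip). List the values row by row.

Output[0,0]: The receptive field on the input at this output position is [-2 -3 -1 / -4 5 5 / 3 -1 -4]. Elementwise product with the kernel and sum: -2·-1 + -1·1 + -4·1 + 3·2 + -1·1 + -4·3.
Output[0,1]: The receptive field on the input at this output position is [-3 -1 4 / 5 5 -3 / -1 -4 1]. Elementwise product with the kernel and sum: -3·-1 + 4·1 + 5·1 + -1·2 + -4·1 + 1·3.

-10 9 14
33 -13 -4
5 8 24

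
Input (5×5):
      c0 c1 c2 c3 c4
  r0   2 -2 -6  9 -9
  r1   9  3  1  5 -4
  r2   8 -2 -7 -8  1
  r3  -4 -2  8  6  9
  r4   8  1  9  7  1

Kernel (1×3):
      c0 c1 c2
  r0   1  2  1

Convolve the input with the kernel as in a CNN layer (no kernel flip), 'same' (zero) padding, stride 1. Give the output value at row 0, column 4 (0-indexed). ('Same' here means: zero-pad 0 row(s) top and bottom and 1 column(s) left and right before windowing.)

-9

The receptive field on the zero-padded input at this output position is [9 -9 0]. Elementwise product with the kernel and sum: 9·1 + -9·2 + 0·1.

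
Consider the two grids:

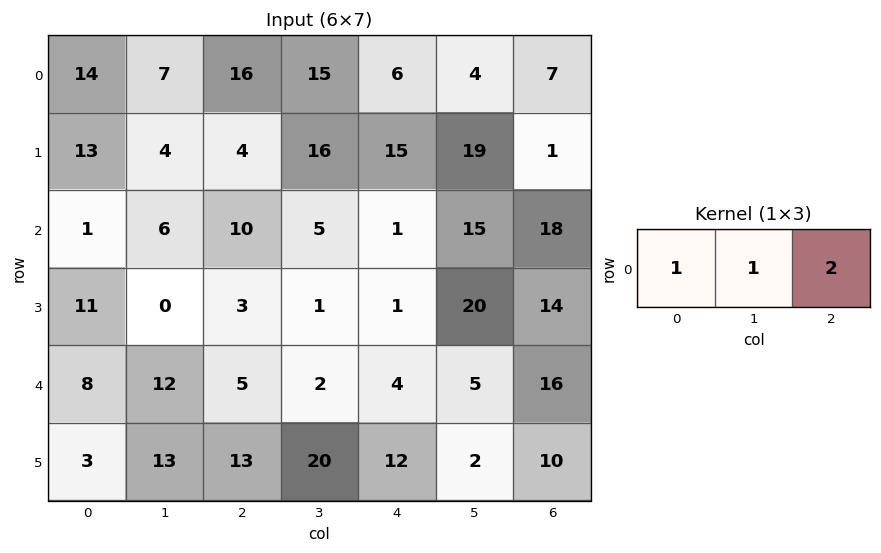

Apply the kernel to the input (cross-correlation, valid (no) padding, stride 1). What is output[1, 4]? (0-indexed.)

The receptive field on the input at this output position is [15 19 1]. Elementwise product with the kernel and sum: 15·1 + 19·1 + 1·2.

36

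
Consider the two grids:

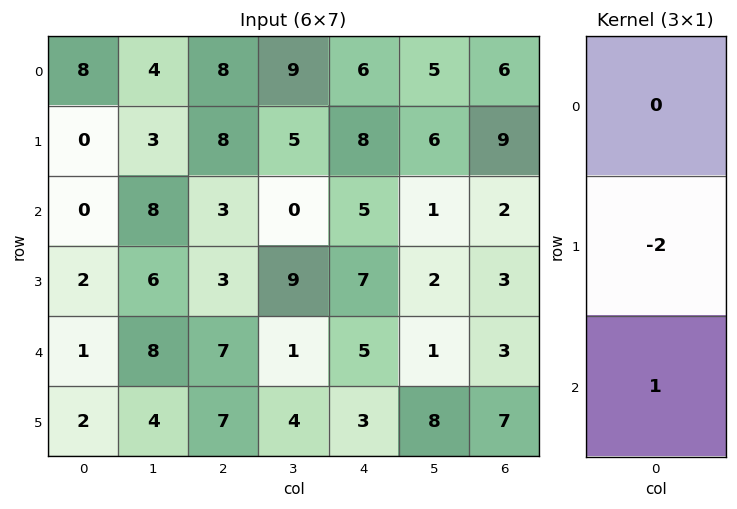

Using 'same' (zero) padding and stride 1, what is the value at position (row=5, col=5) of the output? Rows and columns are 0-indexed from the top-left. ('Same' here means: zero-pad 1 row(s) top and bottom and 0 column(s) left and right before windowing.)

The receptive field on the zero-padded input at this output position is [1 / 8 / 0]. Elementwise product with the kernel and sum: 8·-2 + 0·1.

-16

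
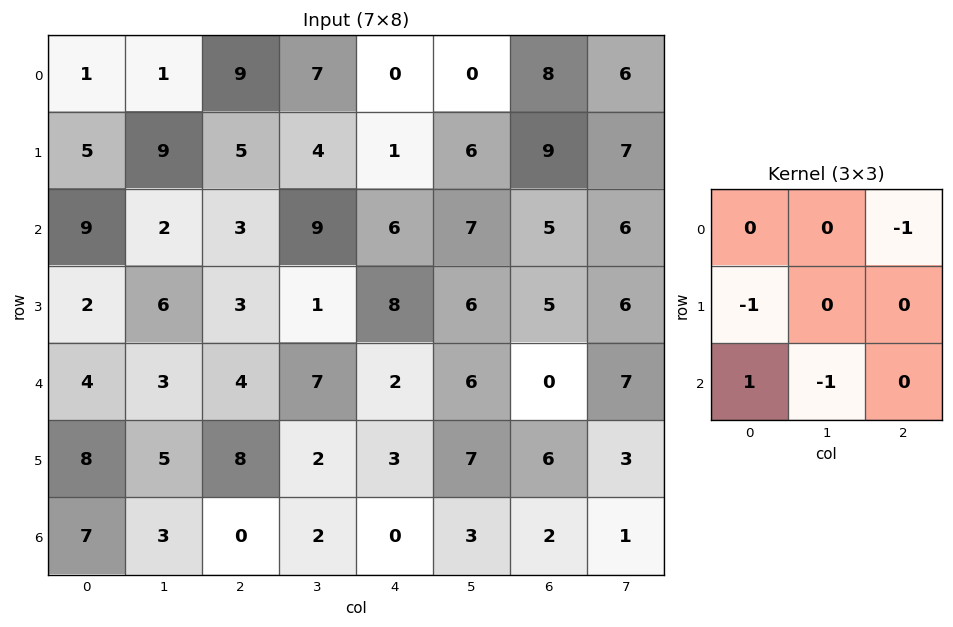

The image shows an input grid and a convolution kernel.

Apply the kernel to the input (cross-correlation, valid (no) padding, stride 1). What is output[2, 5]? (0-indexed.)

-6

The receptive field on the input at this output position is [7 5 6 / 6 5 6 / 6 0 7]. Elementwise product with the kernel and sum: 6·-1 + 6·-1 + 6·1 + 0·-1.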